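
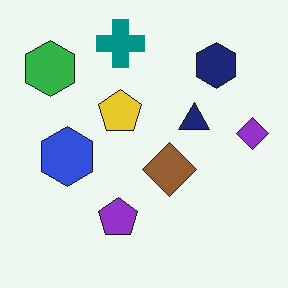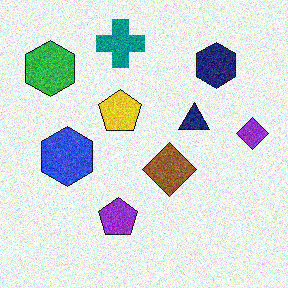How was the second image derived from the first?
This is the original image degraded with moderate additive noise.

Random speckle covers the whole image, including the flat background.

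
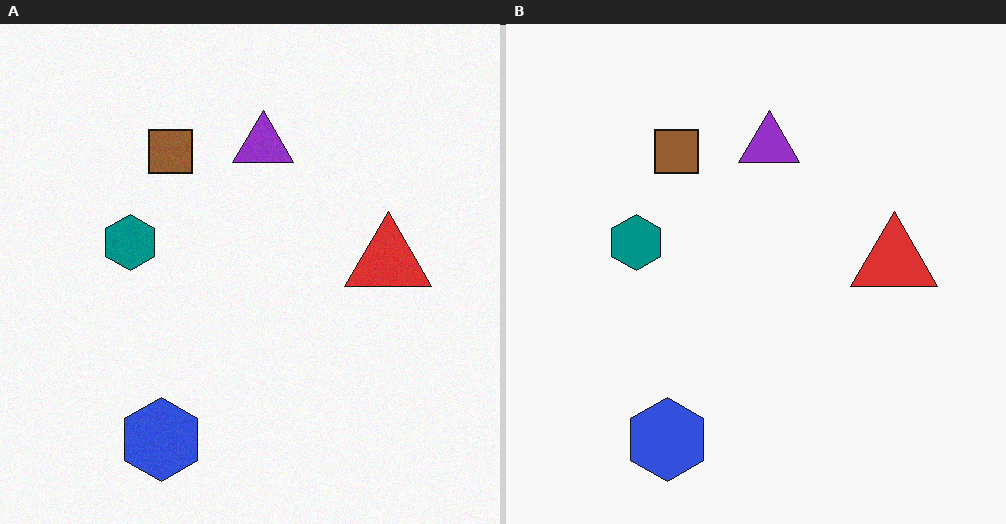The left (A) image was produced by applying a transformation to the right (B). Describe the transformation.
The transformation is: degraded with light additive noise.

Random speckle covers the whole image, including the flat background.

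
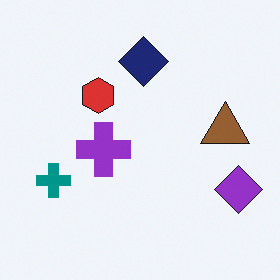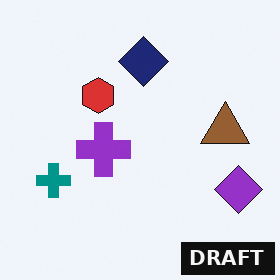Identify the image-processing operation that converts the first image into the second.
It was watermarked with the text "DRAFT" in the lower-right corner.

A dark label reading "DRAFT" appears in the lower-right corner.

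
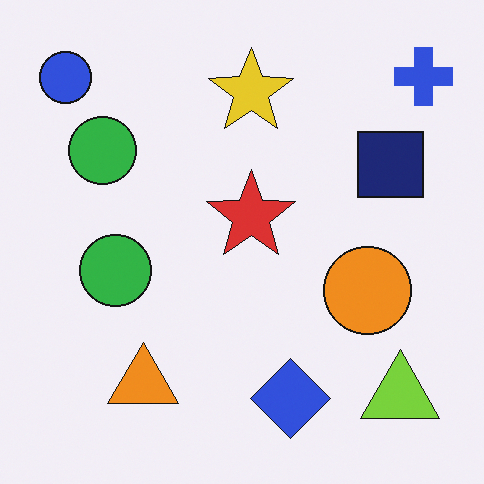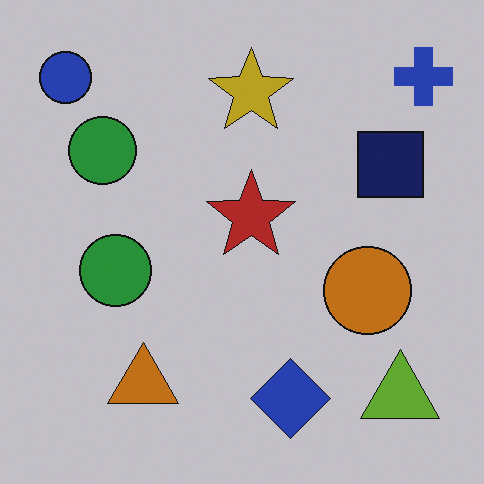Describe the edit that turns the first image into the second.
The transformation is: darkened a little.

Every pixel — background and shapes alike — is uniformly darkened.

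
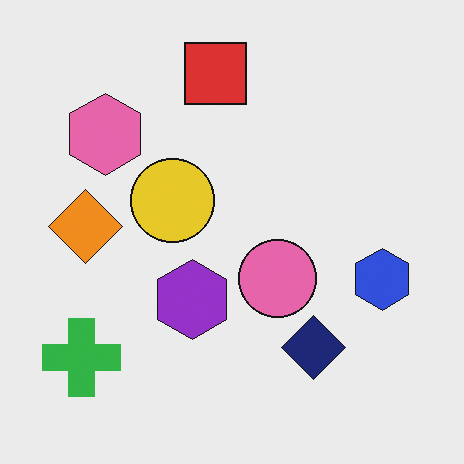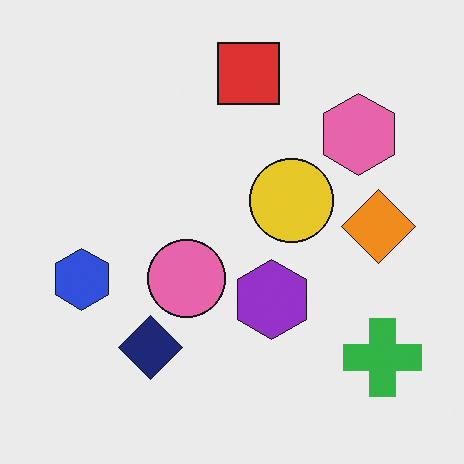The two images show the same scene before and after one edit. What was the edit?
This is the original image flipped horizontally (left ↔ right).

The green cross is in the bottom-left of the first image and the bottom-right of the second — shapes on opposite sides of the vertical midline have swapped in a mirror flip.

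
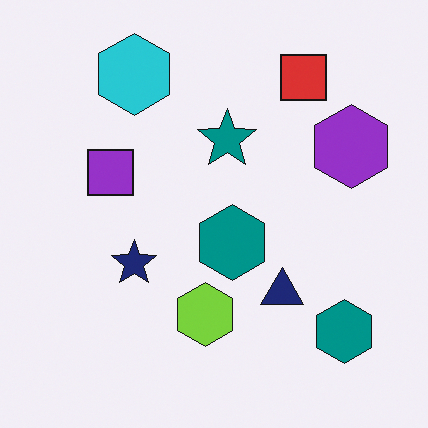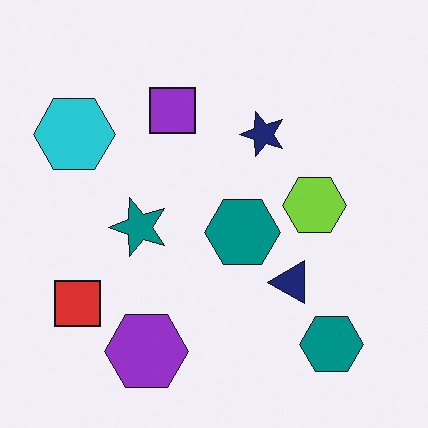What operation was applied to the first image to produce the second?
The second image is the first transposed (reflected across the top-left ↔ bottom-right diagonal).

Shapes have swapped their row and column positions — what was in the top-right is now in the bottom-left — a diagonal reflection.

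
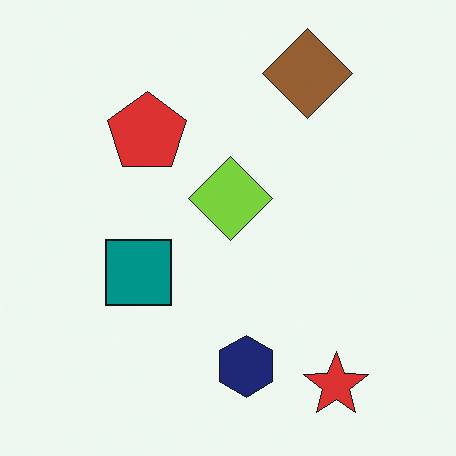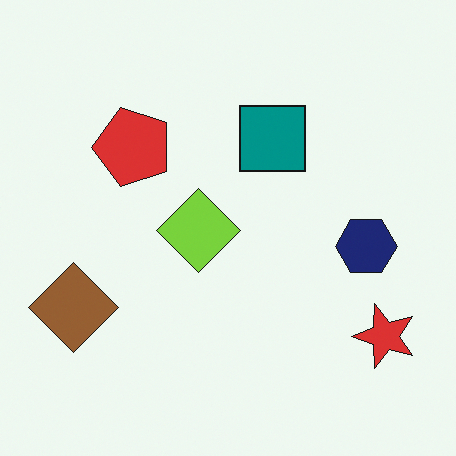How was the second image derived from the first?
It was transposed (reflected across the top-left ↔ bottom-right diagonal).

Shapes have swapped their row and column positions — what was in the top-right is now in the bottom-left — a diagonal reflection.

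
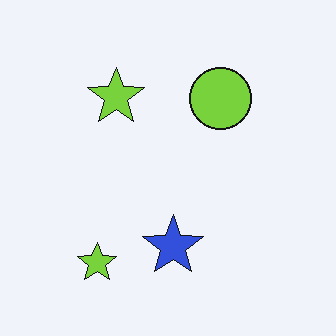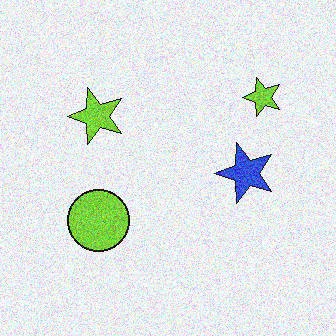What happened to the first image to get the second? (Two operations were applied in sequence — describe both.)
It was transposed (reflected across the top-left ↔ bottom-right diagonal), then degraded with moderate additive noise.

Shapes have swapped their row and column positions — what was in the top-right is now in the bottom-left — a diagonal reflection. Random speckle covers the whole image, including the flat background.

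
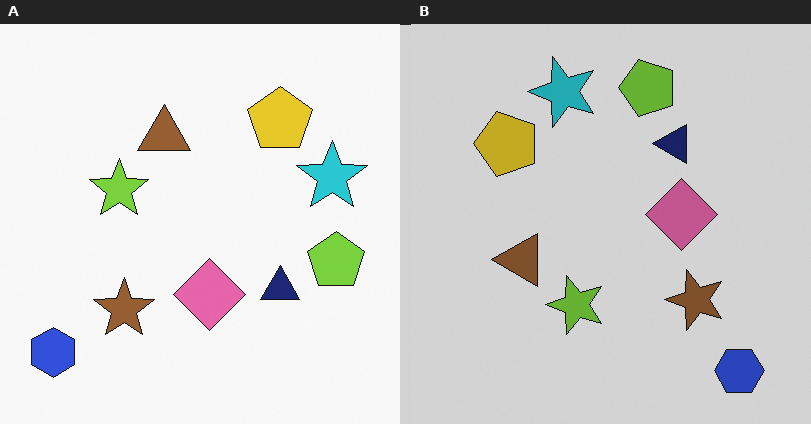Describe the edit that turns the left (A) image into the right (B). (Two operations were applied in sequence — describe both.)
It was rotated 90° counter-clockwise, then darkened a little.

The blue hexagon sits in the bottom-left of the left (A) image and the bottom-right of the right (B) — consistent with a whole-image 90° counter-clockwise rotation. Every pixel — background and shapes alike — is uniformly darkened.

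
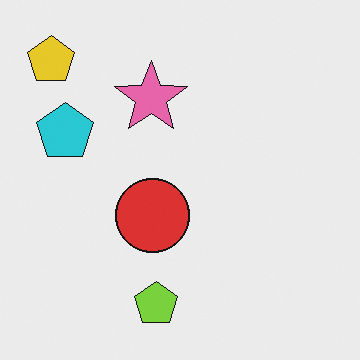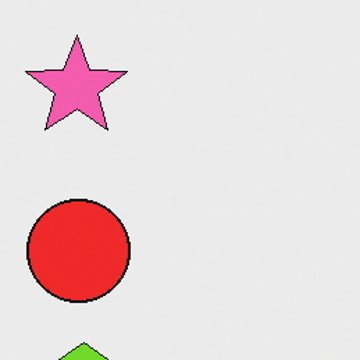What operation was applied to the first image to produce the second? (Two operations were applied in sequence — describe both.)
The image was slightly oversaturated, then cropped to a modestly smaller region and rescaled.

All colors are more vivid — a global saturation change. The visible shapes are larger and the field of view is narrower; shapes near the original edges may be partly or wholly outside the frame — a crop-and-rescale.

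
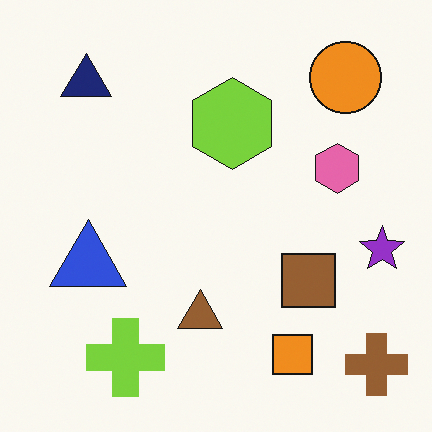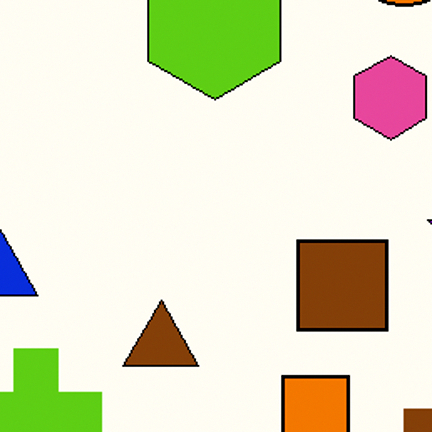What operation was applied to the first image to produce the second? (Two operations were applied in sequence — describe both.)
This is the original image cropped tightly and scaled back up, then given slightly increased contrast.

The visible shapes are larger and the field of view is narrower; shapes near the original edges may be partly or wholly outside the frame — a crop-and-rescale. Tones are pushed away from mid-grey across the whole image — a global contrast change.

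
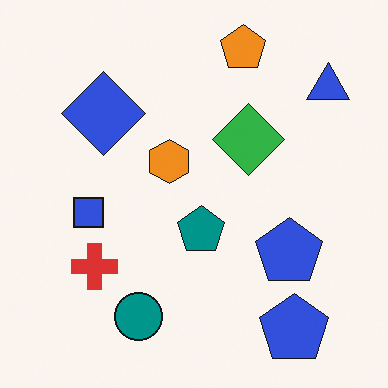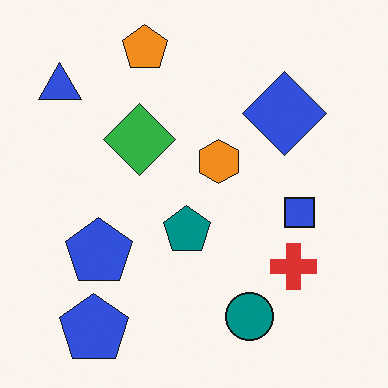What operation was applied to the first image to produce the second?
Flipped horizontally (left ↔ right).

The blue triangle is in the top-right of the first image and the top-left of the second — shapes on opposite sides of the vertical midline have swapped in a mirror flip.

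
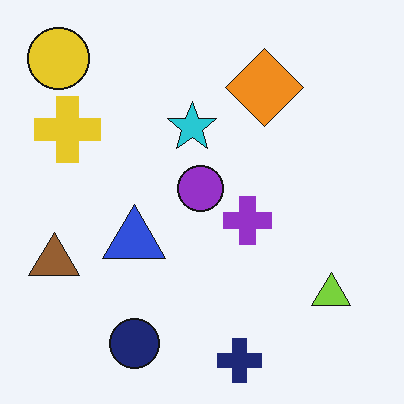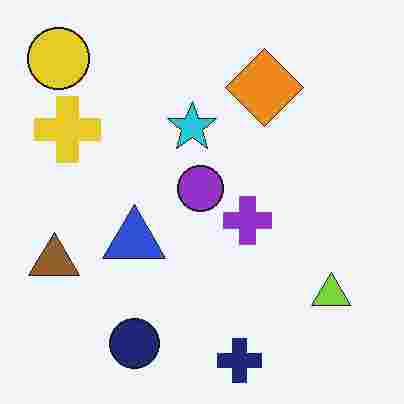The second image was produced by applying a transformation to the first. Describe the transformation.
The image was heavily JPEG-compressed with obvious blocking artifacts.

Blocky 8×8 compression artifacts appear around shape edges and the flat background shows ringing — characteristic JPEG degradation.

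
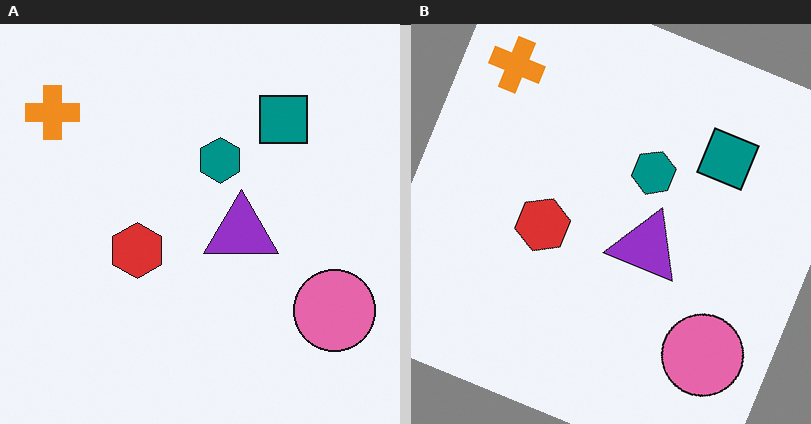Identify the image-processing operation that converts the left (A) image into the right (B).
The transformation is: rotated clockwise by a clearly visible amount.

Every shape is tilted by the same angle and the image corners show triangular fill wedges — a whole-image rotation by a non-right angle.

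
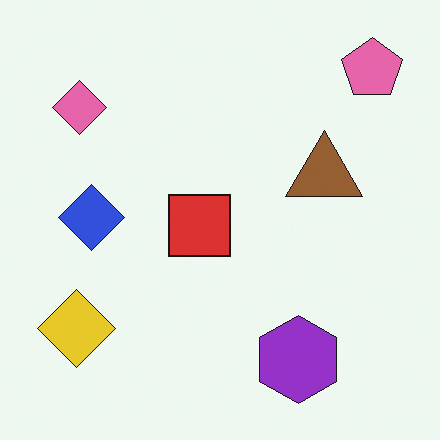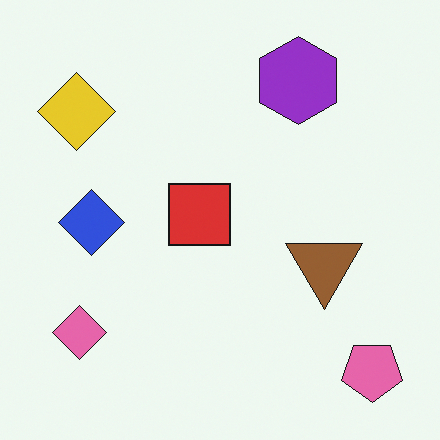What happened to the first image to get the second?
The second image is the first flipped vertically (top ↔ bottom).

The pink pentagon is in the top-right of the first image and the bottom-right of the second — shapes on opposite sides of the horizontal midline have swapped in a mirror flip.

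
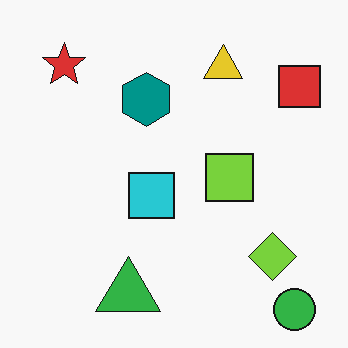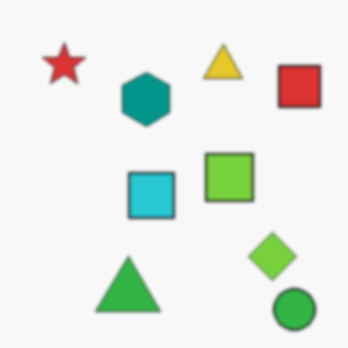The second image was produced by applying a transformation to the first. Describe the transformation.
Slightly softened.

Shape edges and outlines are uniformly softened across the whole image.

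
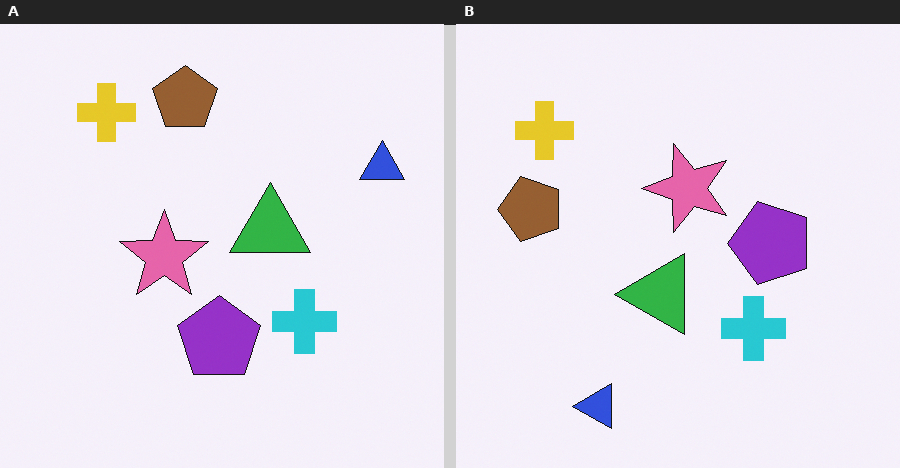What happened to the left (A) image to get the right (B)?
This is the original image transposed (reflected across the top-left ↔ bottom-right diagonal).

Shapes have swapped their row and column positions — what was in the top-right is now in the bottom-left — a diagonal reflection.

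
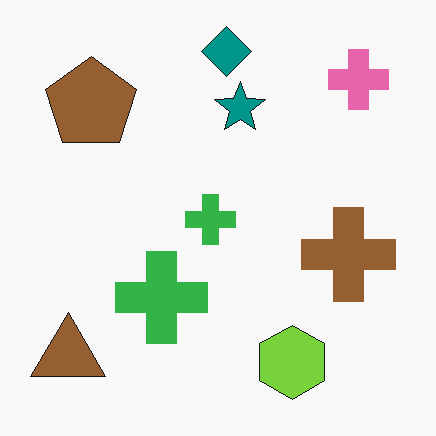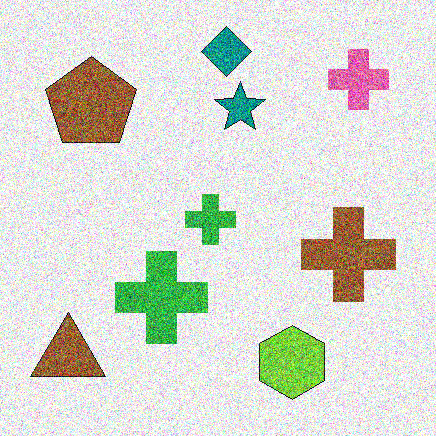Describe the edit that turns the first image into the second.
The image was degraded with heavy additive noise.

Random speckle covers the whole image, including the flat background.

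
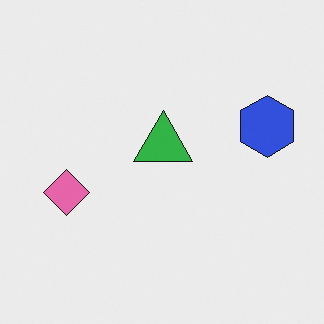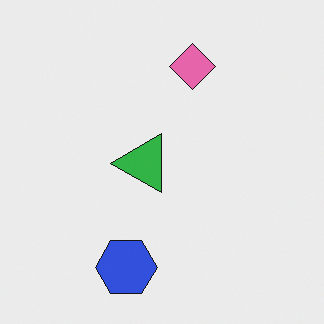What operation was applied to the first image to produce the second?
Transposed (reflected across the top-left ↔ bottom-right diagonal).

Shapes have swapped their row and column positions — what was in the top-right is now in the bottom-left — a diagonal reflection.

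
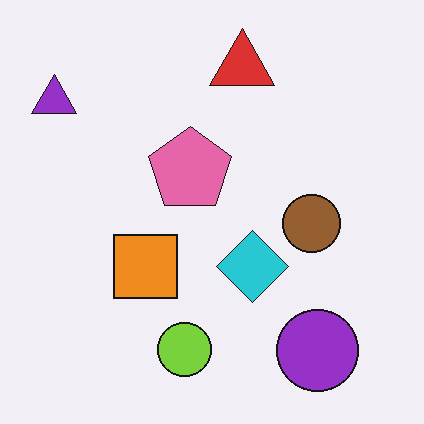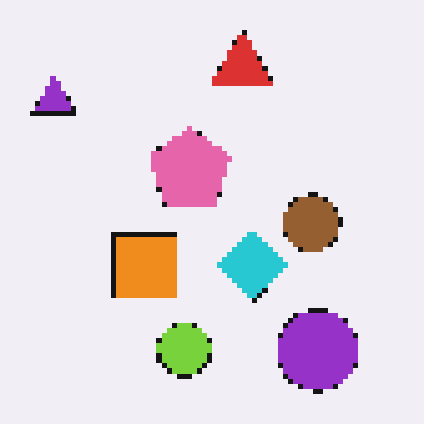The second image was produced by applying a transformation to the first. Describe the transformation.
The image was lightly pixelated (a mild mosaic effect).

Shapes are reduced to large square blocks; fine edges and outlines are lost — a downscale-then-upscale (mosaic) effect.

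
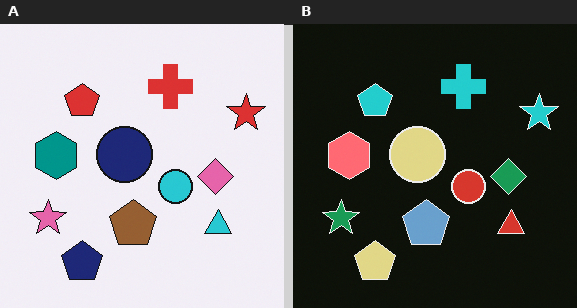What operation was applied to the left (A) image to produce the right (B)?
The transformation is: color-inverted (negative).

The light background has become dark and every shape's color is its complement — a photographic negative.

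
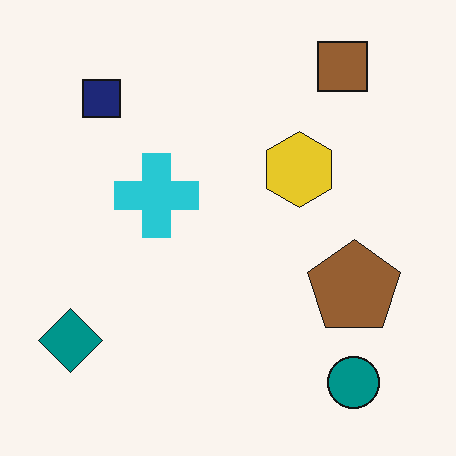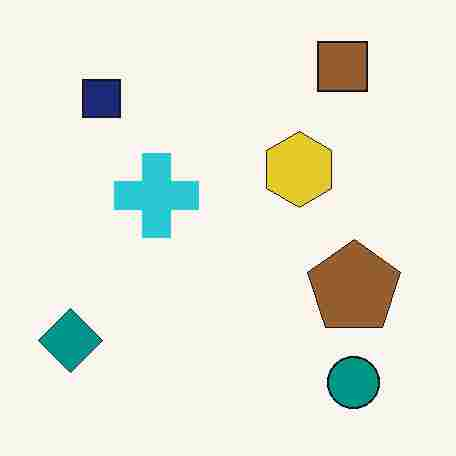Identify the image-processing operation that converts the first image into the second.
The second image is the first heavily JPEG-compressed with obvious blocking artifacts.

Blocky 8×8 compression artifacts appear around shape edges and the flat background shows ringing — characteristic JPEG degradation.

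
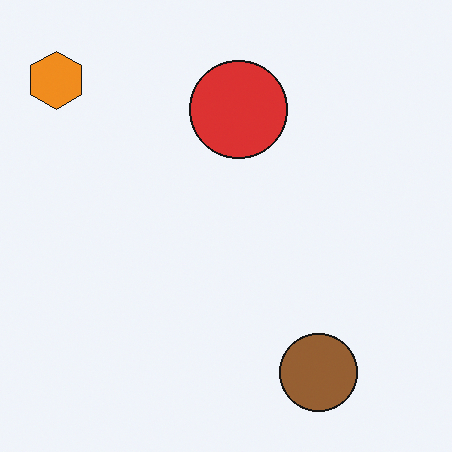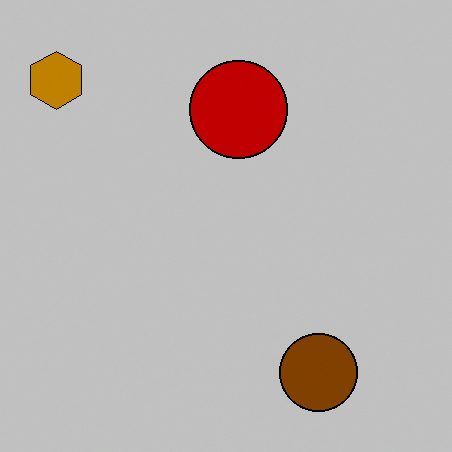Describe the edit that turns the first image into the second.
The transformation is: heavily posterized to just a handful of flat colors.

Each flat color has snapped to a coarser quantized level — most visibly, the near-white background has dropped to a flat grey.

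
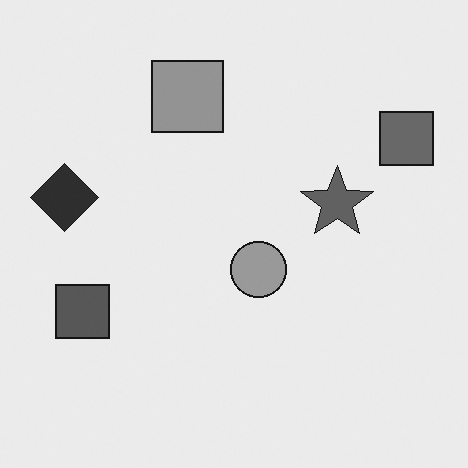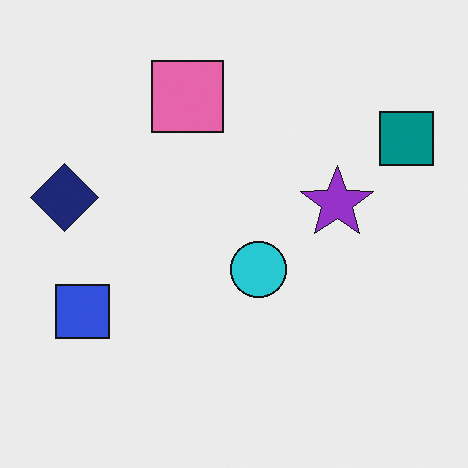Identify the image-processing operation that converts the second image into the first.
Converted to grayscale.

All color is removed — every shape is now a shade of grey.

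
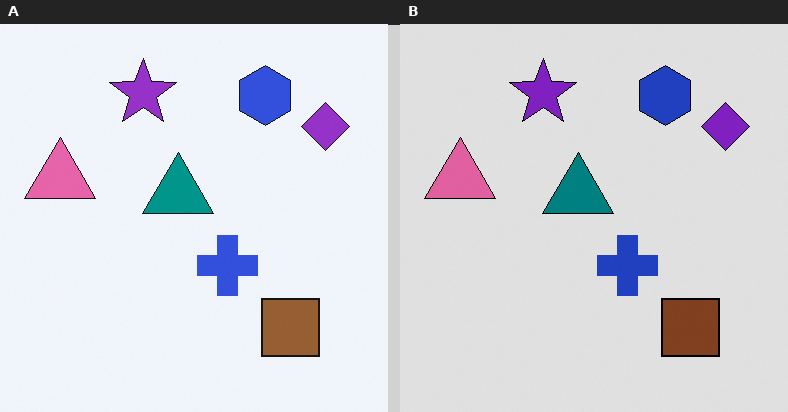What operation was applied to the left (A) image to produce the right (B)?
The right (B) image is the left (A) posterized to a reduced palette.

Each flat color has snapped to a coarser quantized level — most visibly, the near-white background has dropped to a flat grey.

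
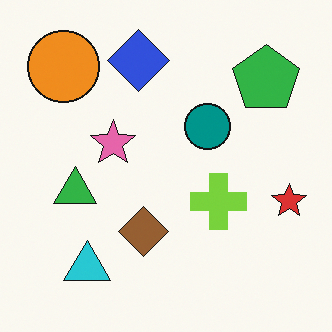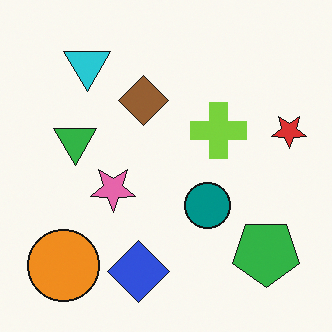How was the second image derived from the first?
Flipped vertically (top ↔ bottom).

The blue diamond is in the top of the first image and the bottom of the second — shapes on opposite sides of the horizontal midline have swapped in a mirror flip.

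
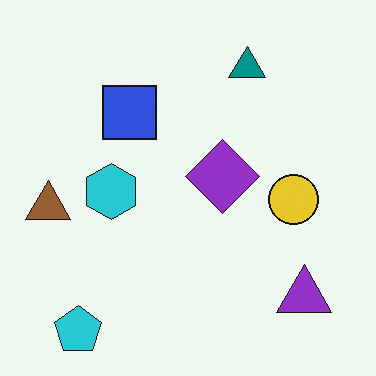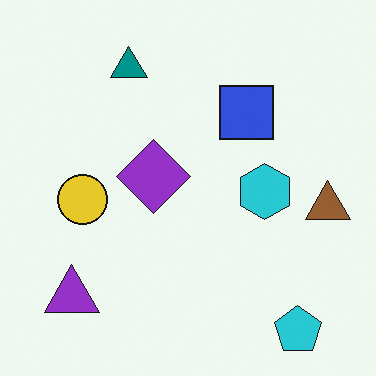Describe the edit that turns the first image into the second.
Flipped horizontally (left ↔ right).

The brown triangle is in the left of the first image and the right of the second — shapes on opposite sides of the vertical midline have swapped in a mirror flip.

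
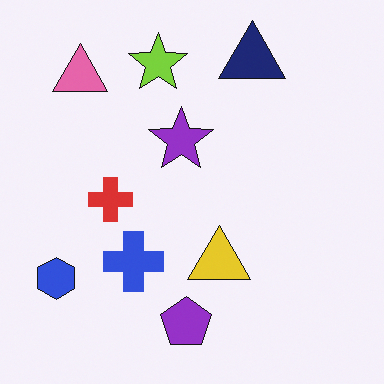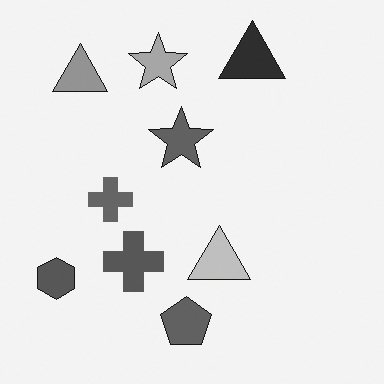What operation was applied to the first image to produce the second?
The image was converted to grayscale.

All color is removed — every shape is now a shade of grey.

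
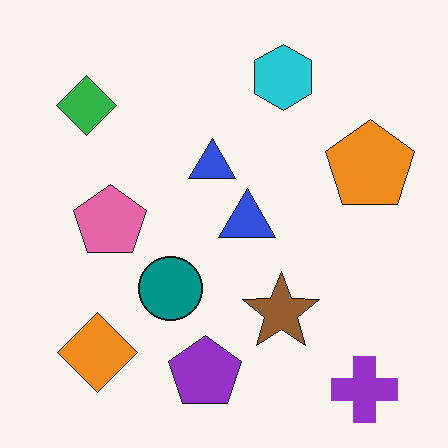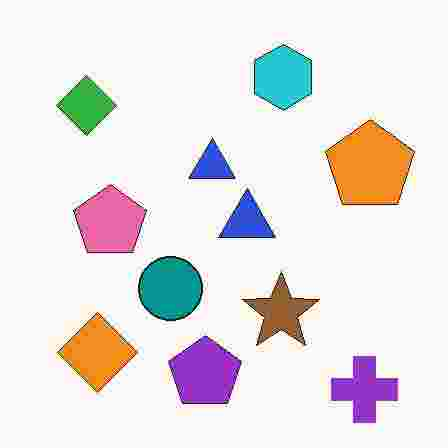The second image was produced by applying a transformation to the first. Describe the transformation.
This is the original image heavily JPEG-compressed with obvious blocking artifacts.

Blocky 8×8 compression artifacts appear around shape edges and the flat background shows ringing — characteristic JPEG degradation.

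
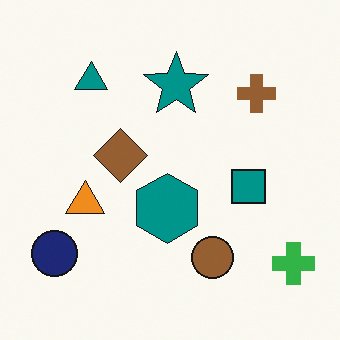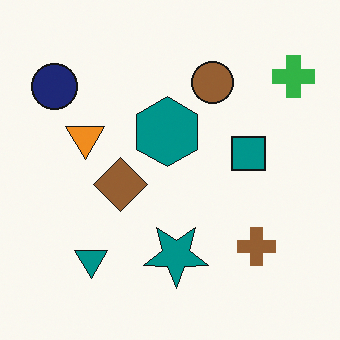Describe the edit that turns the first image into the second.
This is the original image flipped vertically (top ↔ bottom).

The green cross is in the bottom-right of the first image and the top-right of the second — shapes on opposite sides of the horizontal midline have swapped in a mirror flip.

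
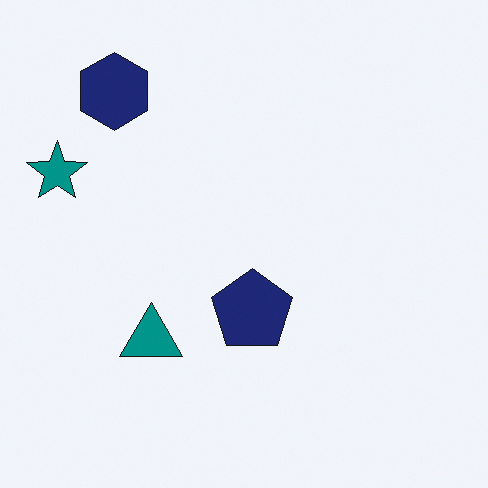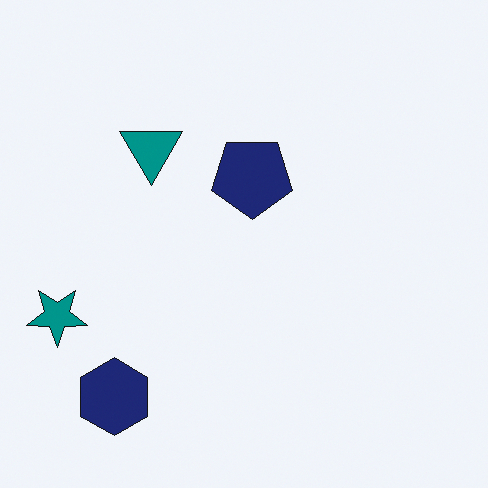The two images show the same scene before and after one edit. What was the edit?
The second image is the first flipped vertically (top ↔ bottom).

The navy hexagon is in the top-left of the first image and the bottom-left of the second — shapes on opposite sides of the horizontal midline have swapped in a mirror flip.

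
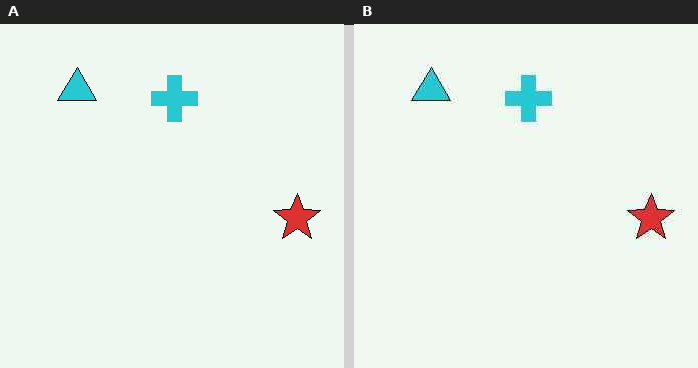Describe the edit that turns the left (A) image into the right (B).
The image was JPEG-compressed with visible artifacts.

Blocky 8×8 compression artifacts appear around shape edges and the flat background shows ringing — characteristic JPEG degradation.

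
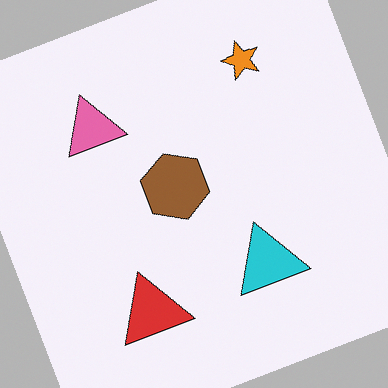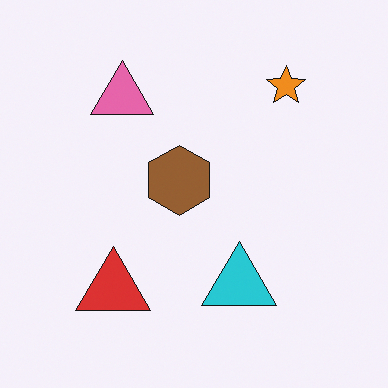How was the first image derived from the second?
The image was rotated counter-clockwise by a clearly visible amount.

Every shape is tilted by the same angle and the image corners show triangular fill wedges — a whole-image rotation by a non-right angle.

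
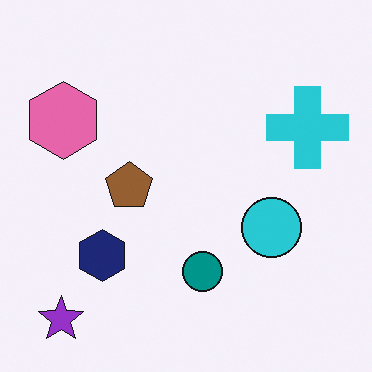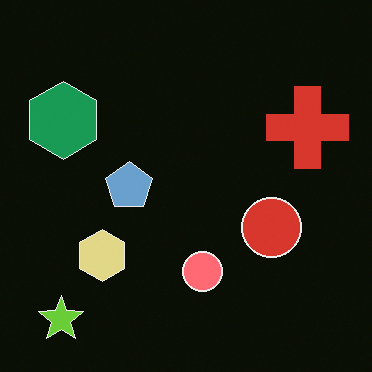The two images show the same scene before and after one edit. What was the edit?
The transformation is: color-inverted (negative).

The light background has become dark and every shape's color is its complement — a photographic negative.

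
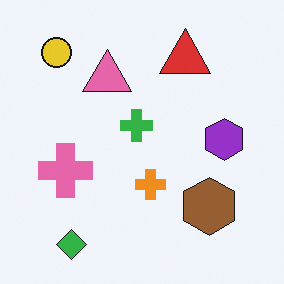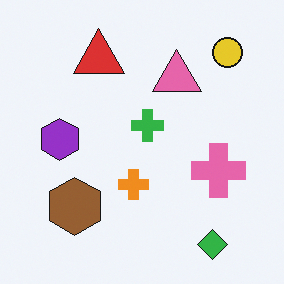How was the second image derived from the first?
The second image is the first flipped horizontally (left ↔ right).

The yellow circle is in the top-left of the first image and the top-right of the second — shapes on opposite sides of the vertical midline have swapped in a mirror flip.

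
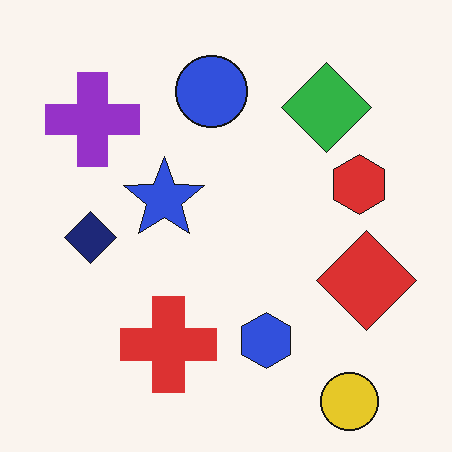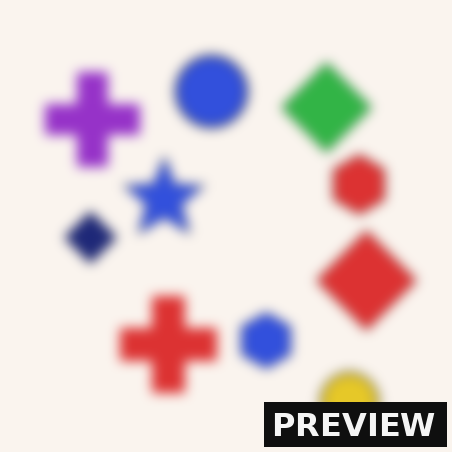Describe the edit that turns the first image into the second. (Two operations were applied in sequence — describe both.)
The transformation is: strongly gaussian-blurred, then watermarked with the text "PREVIEW" in the lower-right corner.

Shape edges and outlines are uniformly softened across the whole image. A dark label reading "PREVIEW" appears in the lower-right corner.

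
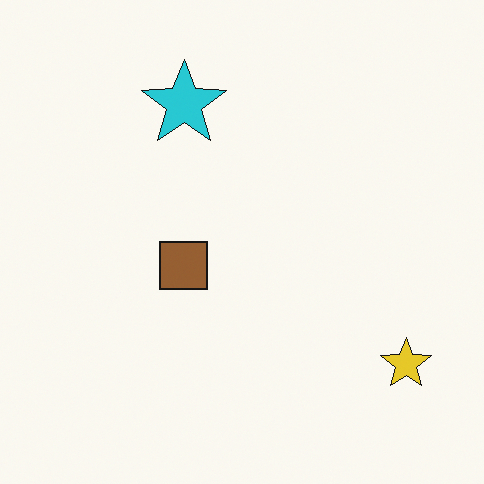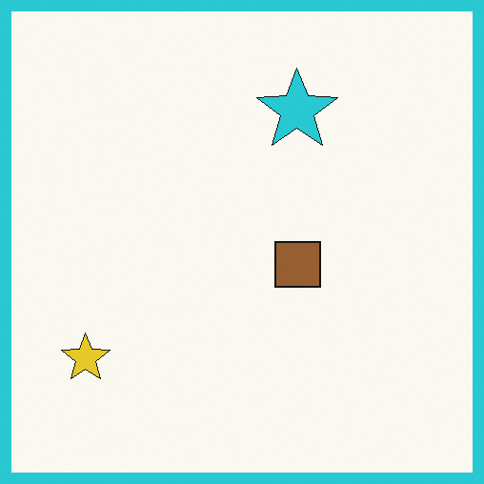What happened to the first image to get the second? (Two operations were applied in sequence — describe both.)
The image was flipped horizontally (left ↔ right), then framed with a cyan border.

The yellow star is in the bottom-right of the first image and the bottom-left of the second — shapes on opposite sides of the vertical midline have swapped in a mirror flip. A solid cyan frame runs around the edge of the second image, with the content slightly shrunk inside it.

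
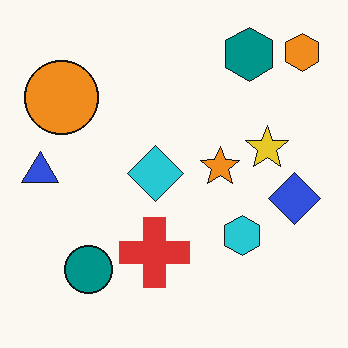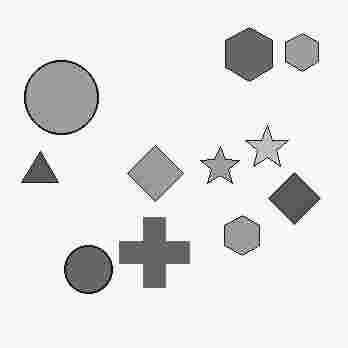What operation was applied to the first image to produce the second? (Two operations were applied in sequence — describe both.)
It was converted to grayscale, then degraded with heavy JPEG compression.

All color is removed — every shape is now a shade of grey. Blocky 8×8 compression artifacts appear around shape edges and the flat background shows ringing — characteristic JPEG degradation.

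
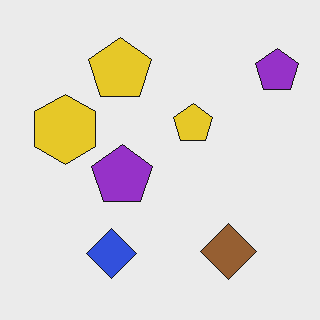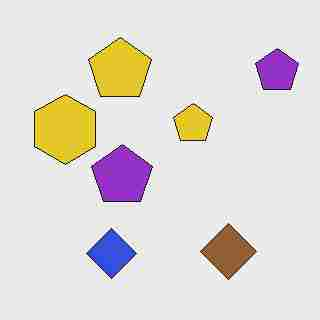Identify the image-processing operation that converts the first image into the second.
Degraded with heavy JPEG compression.

Blocky 8×8 compression artifacts appear around shape edges and the flat background shows ringing — characteristic JPEG degradation.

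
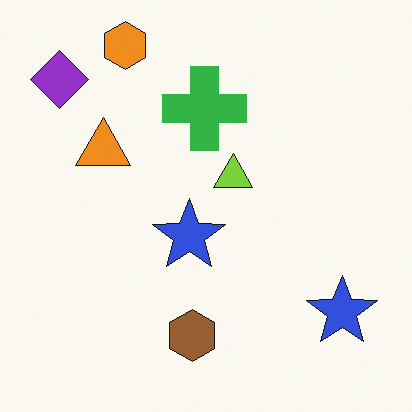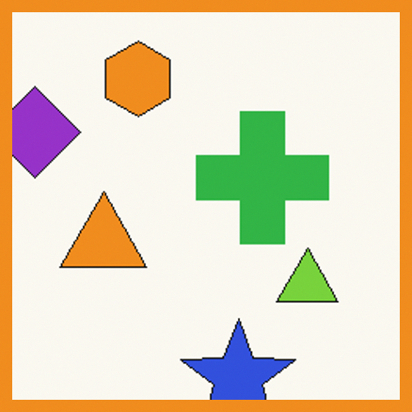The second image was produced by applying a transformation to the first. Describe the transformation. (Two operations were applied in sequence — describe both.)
This is the original image cropped tightly and scaled back up, then framed with a orange border.

The visible shapes are larger and the field of view is narrower; shapes near the original edges may be partly or wholly outside the frame — a crop-and-rescale. A solid orange frame runs around the edge of the second image, with the content slightly shrunk inside it.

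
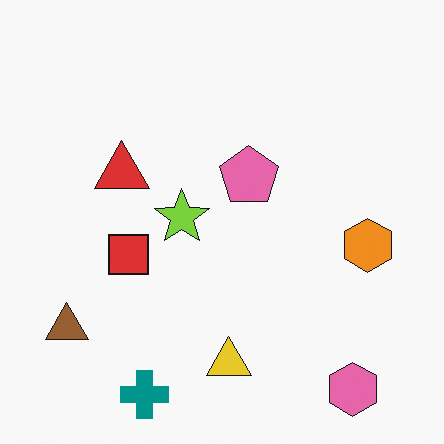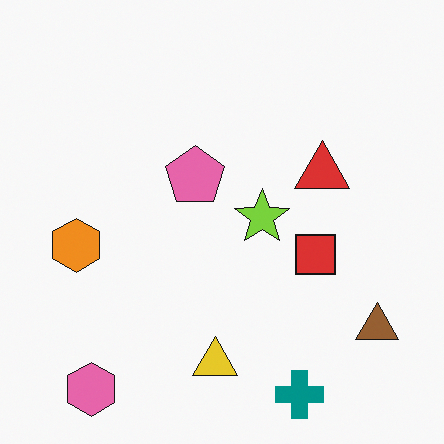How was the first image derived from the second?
The transformation is: flipped horizontally (left ↔ right).

The brown triangle is in the bottom-right of the second image and the bottom-left of the first — shapes on opposite sides of the vertical midline have swapped in a mirror flip.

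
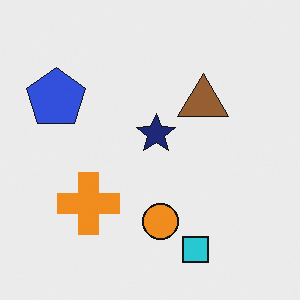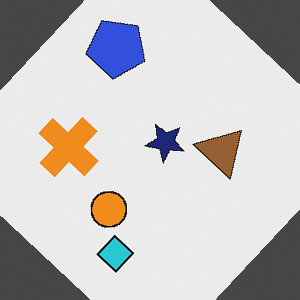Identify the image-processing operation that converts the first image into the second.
The transformation is: rotated clockwise by a large amount — several tens of degrees.

Every shape is tilted by the same angle and the image corners show triangular fill wedges — a whole-image rotation by a non-right angle.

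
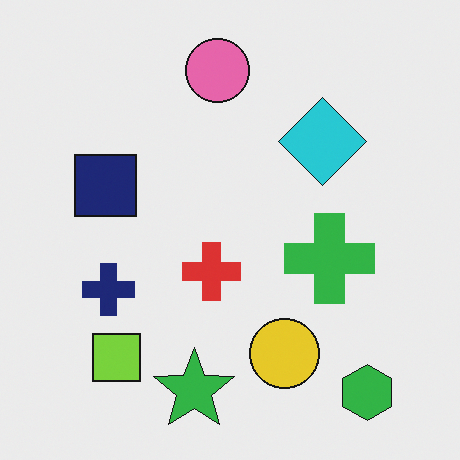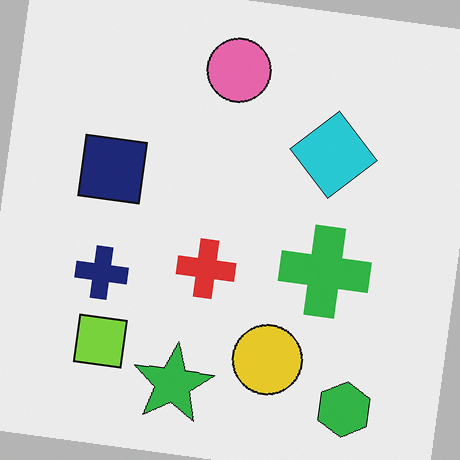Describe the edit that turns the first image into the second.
The image was rotated clockwise by a slight angle.

Every shape is tilted by the same angle and the image corners show triangular fill wedges — a whole-image rotation by a non-right angle.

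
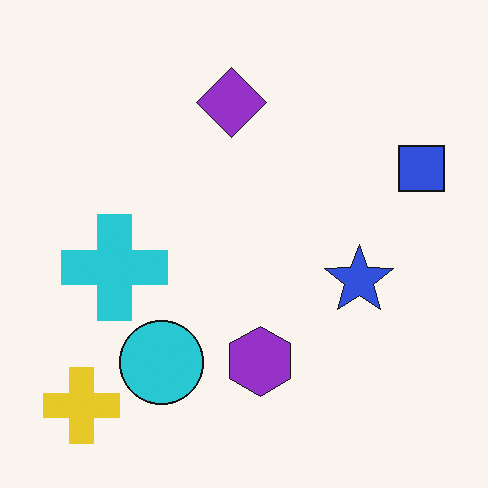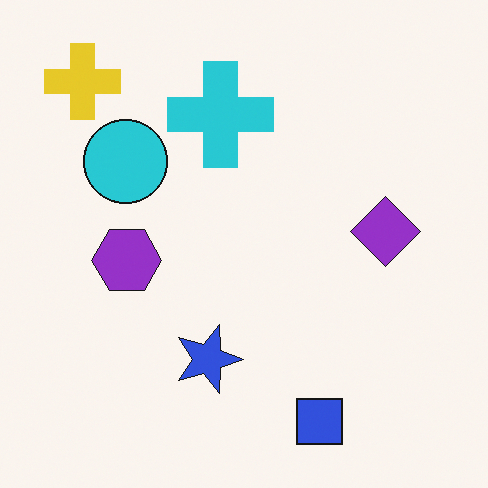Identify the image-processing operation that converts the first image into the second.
It was rotated 90° clockwise.

The yellow cross sits in the bottom-left of the first image and the top-left of the second — consistent with a whole-image 90° clockwise rotation.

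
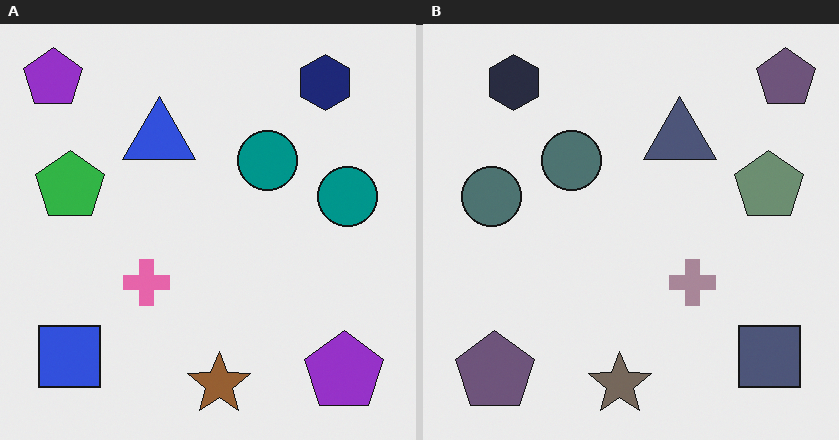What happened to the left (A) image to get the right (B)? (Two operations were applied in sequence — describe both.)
It was made much more muted (saturation change), then flipped horizontally (left ↔ right).

All colors are more muted and greyish — a global saturation change. The blue square is in the bottom-left of the left (A) image and the bottom-right of the right (B) — shapes on opposite sides of the vertical midline have swapped in a mirror flip.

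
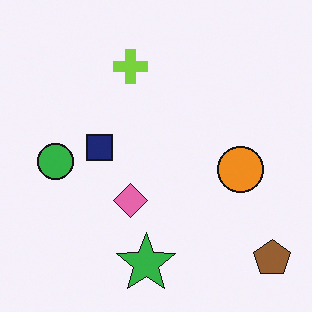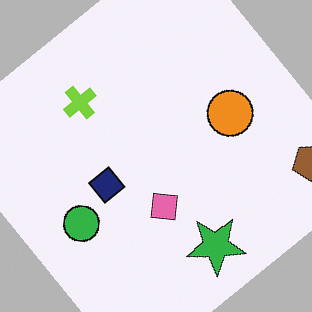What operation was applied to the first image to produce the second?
It was rotated counter-clockwise by a large amount — several tens of degrees.

Every shape is tilted by the same angle and the image corners show triangular fill wedges — a whole-image rotation by a non-right angle.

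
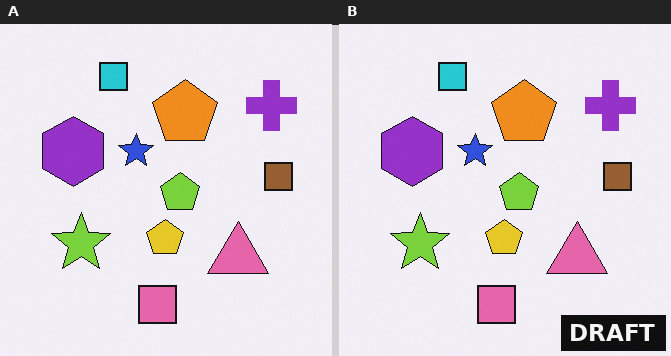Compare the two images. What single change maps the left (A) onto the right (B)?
This is the original image watermarked with the text "DRAFT" in the lower-right corner.

A dark label reading "DRAFT" appears in the lower-right corner.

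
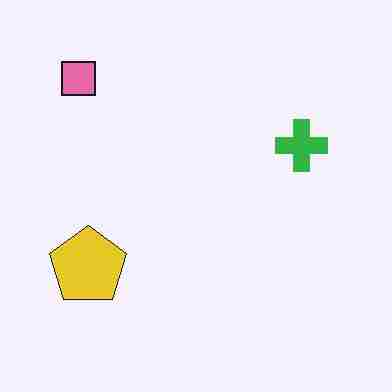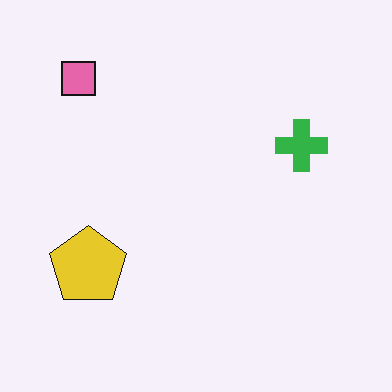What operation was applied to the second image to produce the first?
The first image is the second heavily JPEG-compressed with obvious blocking artifacts.

Blocky 8×8 compression artifacts appear around shape edges and the flat background shows ringing — characteristic JPEG degradation.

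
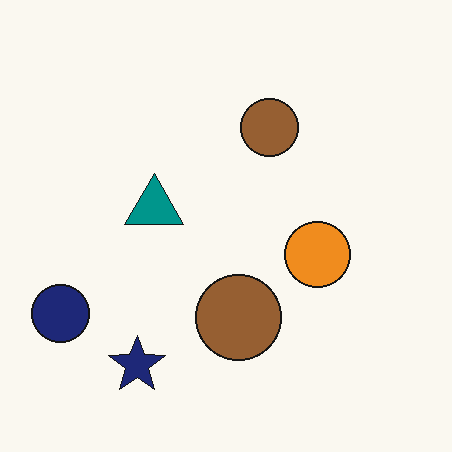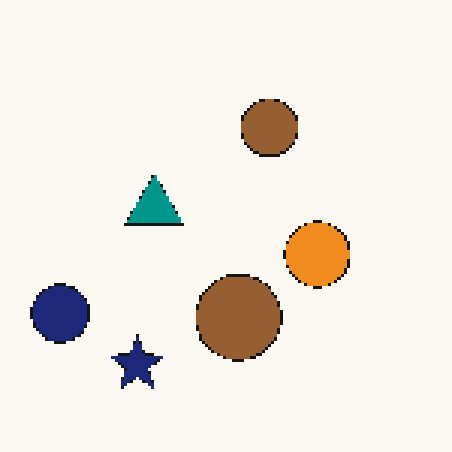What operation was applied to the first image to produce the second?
It was lightly pixelated (a mild mosaic effect).

Shapes are reduced to large square blocks; fine edges and outlines are lost — a downscale-then-upscale (mosaic) effect.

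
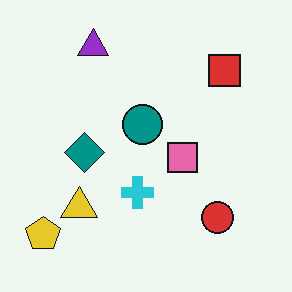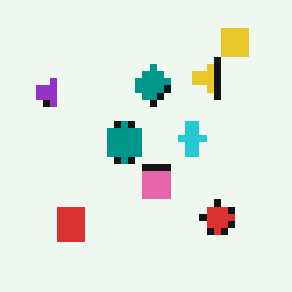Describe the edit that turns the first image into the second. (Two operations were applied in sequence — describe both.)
It was transposed (reflected across the top-left ↔ bottom-right diagonal), then moderately pixelated.

Shapes have swapped their row and column positions — what was in the top-right is now in the bottom-left — a diagonal reflection. Shapes are reduced to large square blocks; fine edges and outlines are lost — a downscale-then-upscale (mosaic) effect.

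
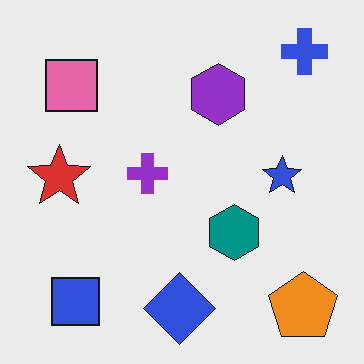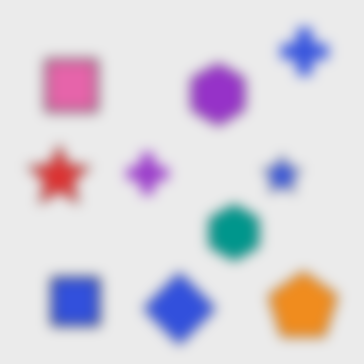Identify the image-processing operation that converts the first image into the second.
This is the original image heavily blurred.

Shape edges and outlines are uniformly softened across the whole image.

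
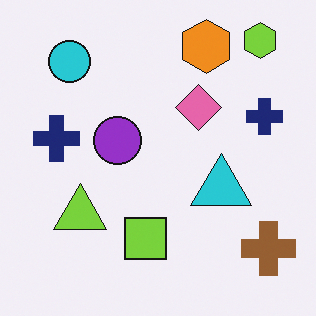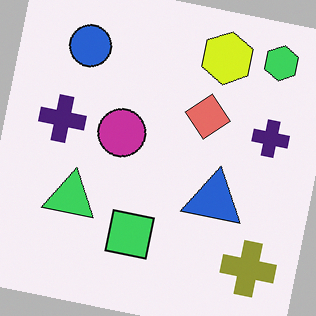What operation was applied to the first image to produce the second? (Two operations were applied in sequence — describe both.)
Rotated clockwise by a slight angle, then hue-shifted by a small amount.

Every shape is tilted by the same angle and the image corners show triangular fill wedges — a whole-image rotation by a non-right angle. Every shape's color has rotated by the same amount around the hue wheel — a uniform hue shift.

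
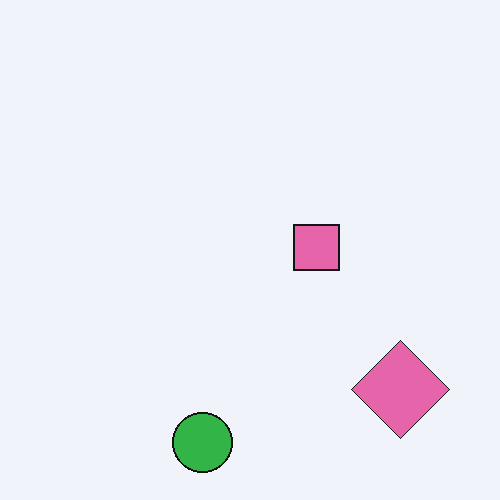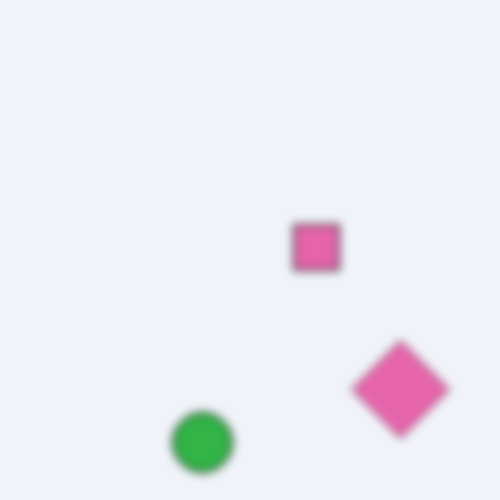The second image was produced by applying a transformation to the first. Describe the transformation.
It was moderately blurred.

Shape edges and outlines are uniformly softened across the whole image.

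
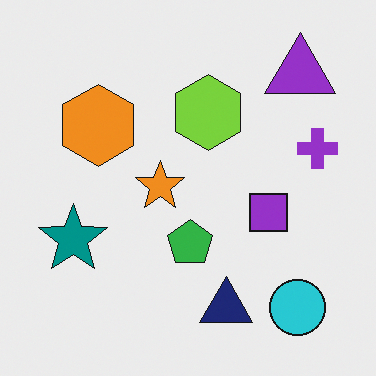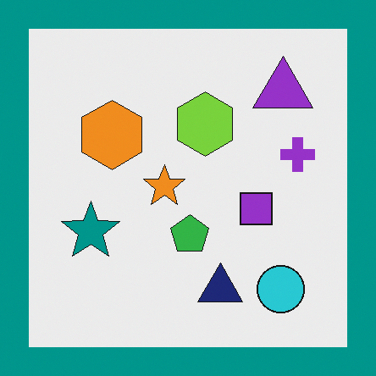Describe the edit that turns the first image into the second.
Framed with a teal border.

A solid teal frame runs around the edge of the second image, with the content slightly shrunk inside it.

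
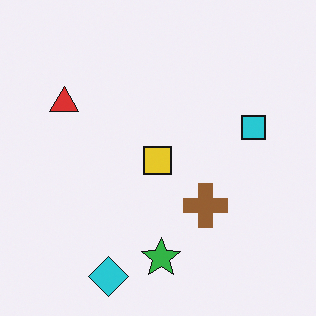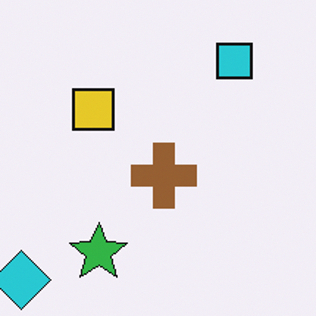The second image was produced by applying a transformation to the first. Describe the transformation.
Cropped slightly and scaled back up.

The visible shapes are larger and the field of view is narrower; shapes near the original edges may be partly or wholly outside the frame — a crop-and-rescale.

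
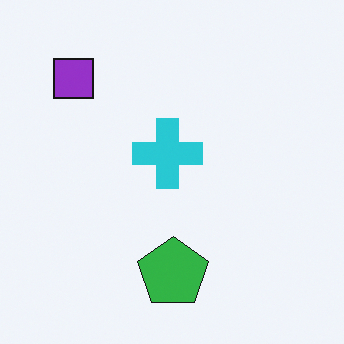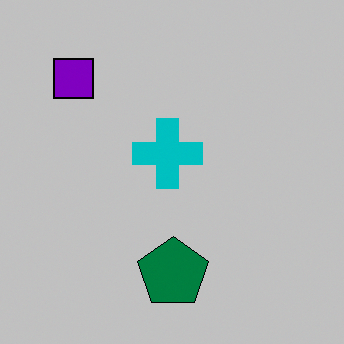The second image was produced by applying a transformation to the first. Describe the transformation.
The image was aggressively posterized.

Each flat color has snapped to a coarser quantized level — most visibly, the near-white background has dropped to a flat grey.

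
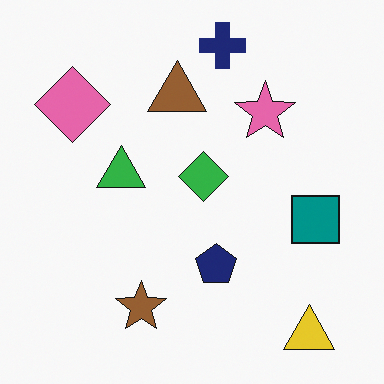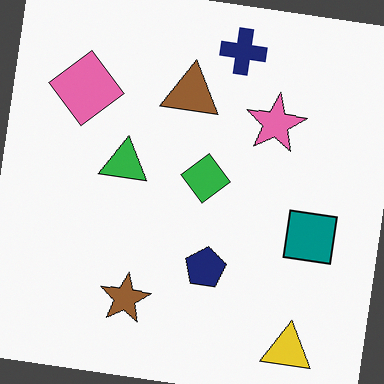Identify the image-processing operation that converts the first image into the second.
The transformation is: rotated clockwise by a slight angle.

Every shape is tilted by the same angle and the image corners show triangular fill wedges — a whole-image rotation by a non-right angle.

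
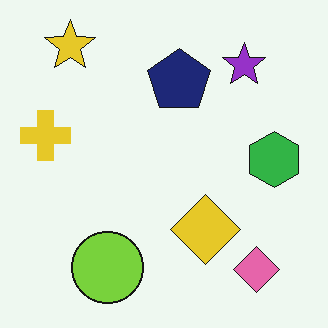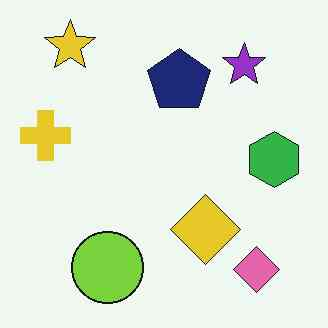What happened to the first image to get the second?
This is the original image given moderate JPEG compression.

Blocky 8×8 compression artifacts appear around shape edges and the flat background shows ringing — characteristic JPEG degradation.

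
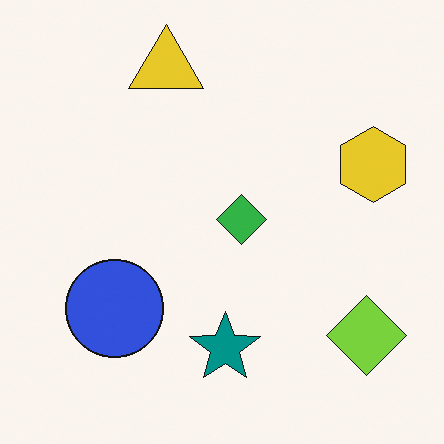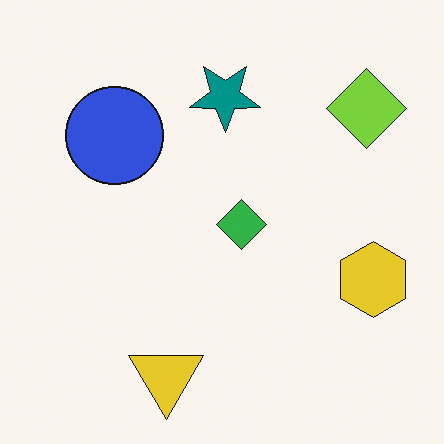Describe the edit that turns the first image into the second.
It was flipped vertically (top ↔ bottom).

The yellow triangle is in the top of the first image and the bottom of the second — shapes on opposite sides of the horizontal midline have swapped in a mirror flip.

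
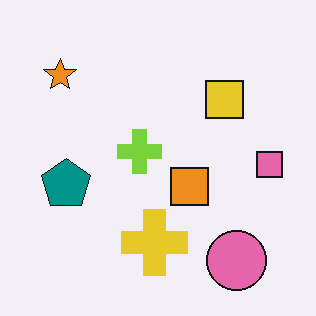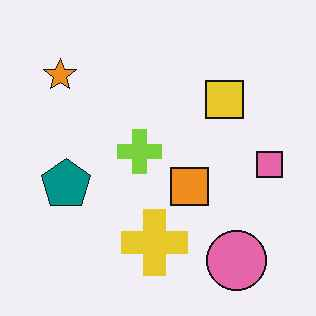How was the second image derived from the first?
The transformation is: given moderate JPEG compression.

Blocky 8×8 compression artifacts appear around shape edges and the flat background shows ringing — characteristic JPEG degradation.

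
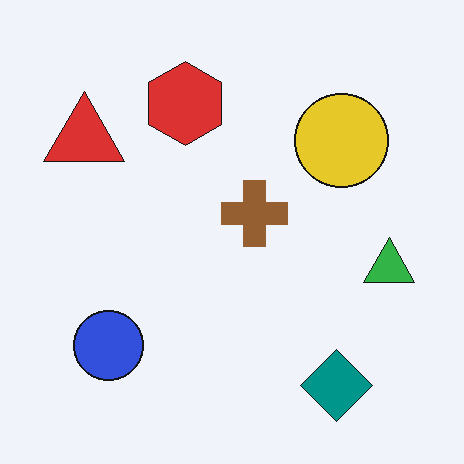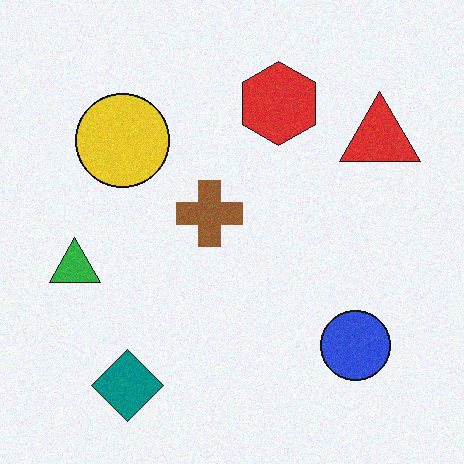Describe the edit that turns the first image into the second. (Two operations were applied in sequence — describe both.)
The second image is the first degraded with light additive noise, then flipped horizontally (left ↔ right).

Random speckle covers the whole image, including the flat background. The green triangle is in the right of the first image and the left of the second — shapes on opposite sides of the vertical midline have swapped in a mirror flip.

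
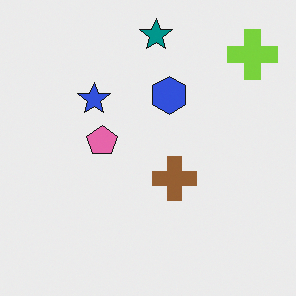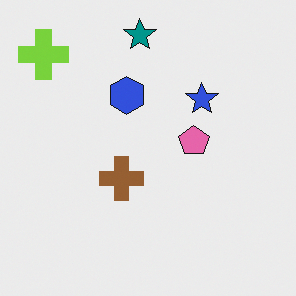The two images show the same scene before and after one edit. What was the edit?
The second image is the first flipped horizontally (left ↔ right).

The lime cross is in the top-right of the first image and the top-left of the second — shapes on opposite sides of the vertical midline have swapped in a mirror flip.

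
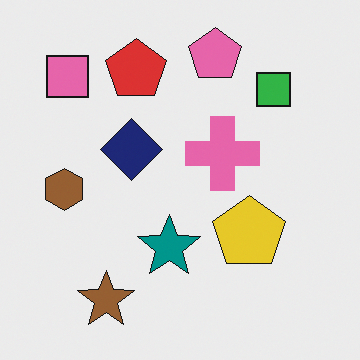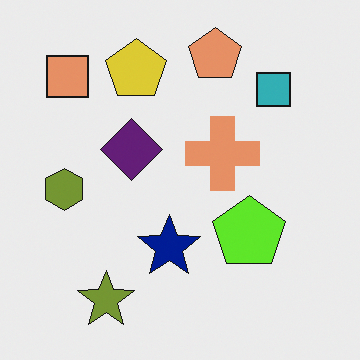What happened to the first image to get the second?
The transformation is: hue-shifted slightly.

Every shape's color has rotated by the same amount around the hue wheel — a uniform hue shift.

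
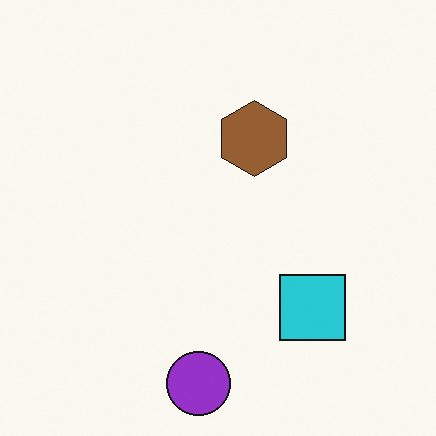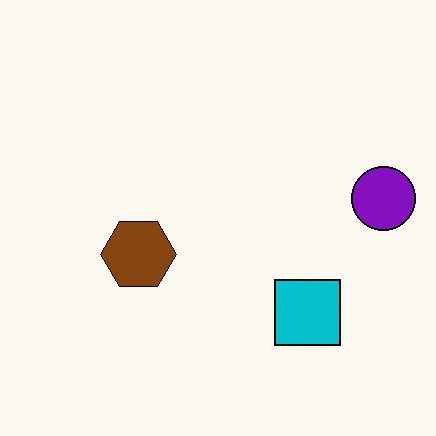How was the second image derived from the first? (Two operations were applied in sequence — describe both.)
It was transposed (reflected across the top-left ↔ bottom-right diagonal), then given slightly increased contrast.

Shapes have swapped their row and column positions — what was in the top-right is now in the bottom-left — a diagonal reflection. Tones are pushed away from mid-grey across the whole image — a global contrast change.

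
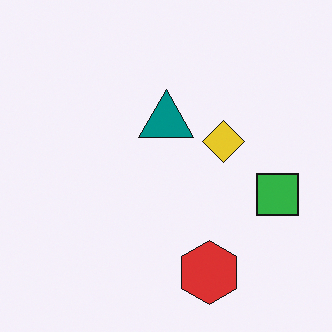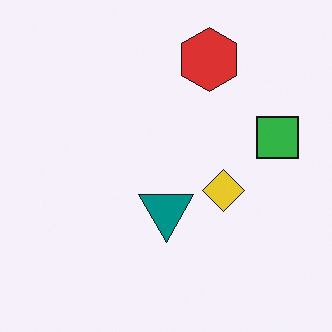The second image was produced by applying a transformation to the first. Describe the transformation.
The second image is the first flipped vertically (top ↔ bottom).

The red hexagon is in the bottom of the first image and the top of the second — shapes on opposite sides of the horizontal midline have swapped in a mirror flip.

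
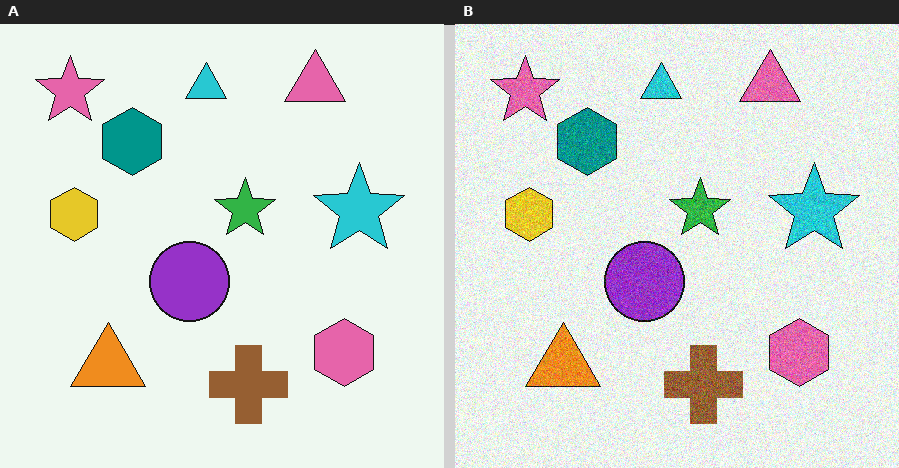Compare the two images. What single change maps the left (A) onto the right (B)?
The transformation is: degraded with visible gaussian noise.

Random speckle covers the whole image, including the flat background.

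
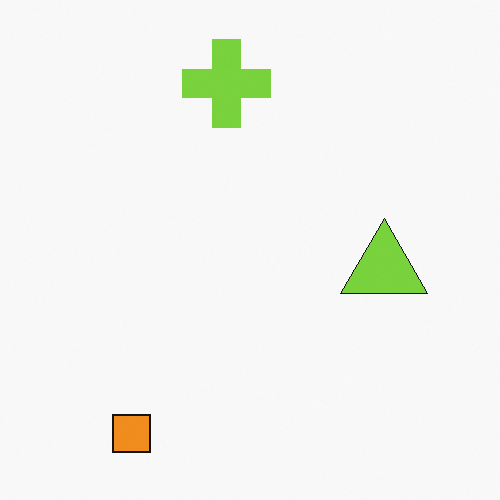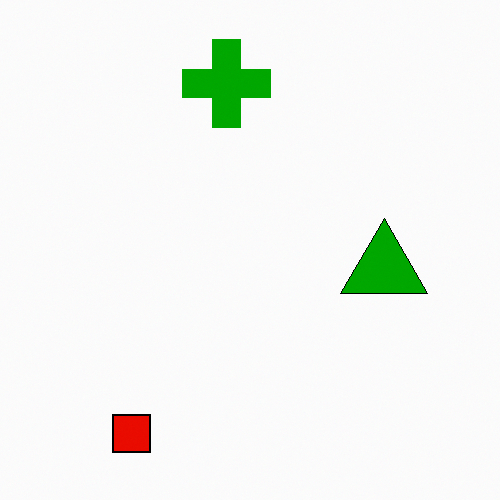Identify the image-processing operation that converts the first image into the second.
The image was given much higher contrast.

Tones are pushed away from mid-grey across the whole image — a global contrast change.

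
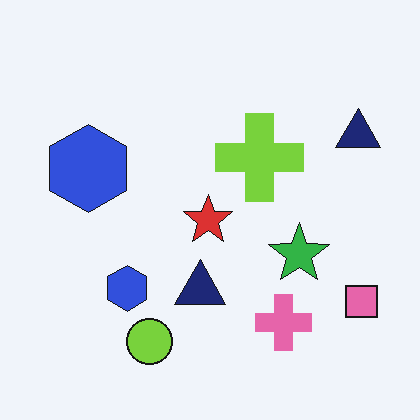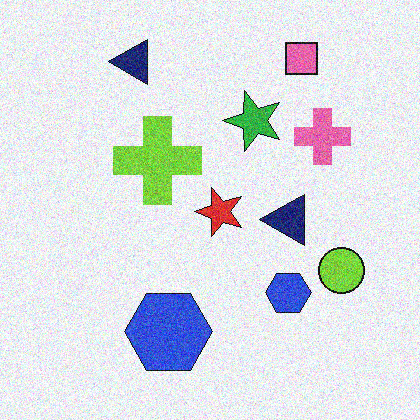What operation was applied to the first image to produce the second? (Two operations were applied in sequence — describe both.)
This is the original image degraded with moderate additive noise, then rotated 90° counter-clockwise.

Random speckle covers the whole image, including the flat background. The pink square sits in the bottom-right of the first image and the top-right of the second — consistent with a whole-image 90° counter-clockwise rotation.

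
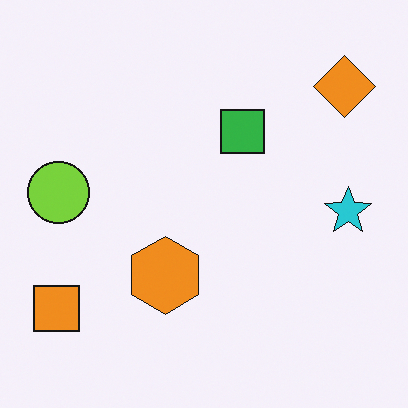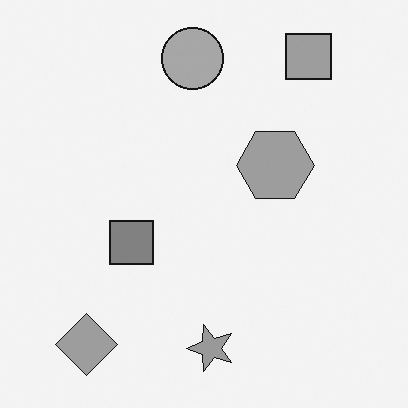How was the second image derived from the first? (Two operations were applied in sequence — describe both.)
The image was converted to grayscale, then transposed (reflected across the top-left ↔ bottom-right diagonal).

All color is removed — every shape is now a shade of grey. Shapes have swapped their row and column positions — what was in the top-right is now in the bottom-left — a diagonal reflection.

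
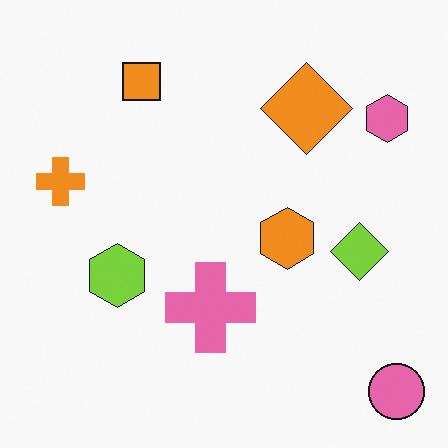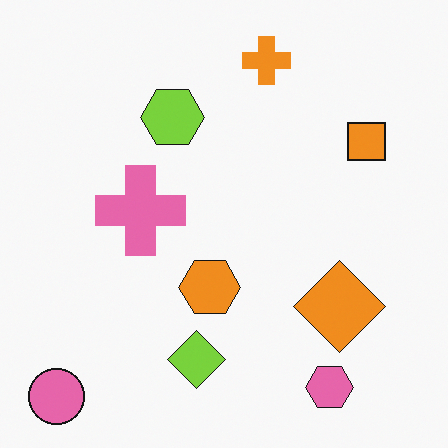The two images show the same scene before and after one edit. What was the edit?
It was rotated 90° clockwise.

The pink circle sits in the bottom-right of the first image and the bottom-left of the second — consistent with a whole-image 90° clockwise rotation.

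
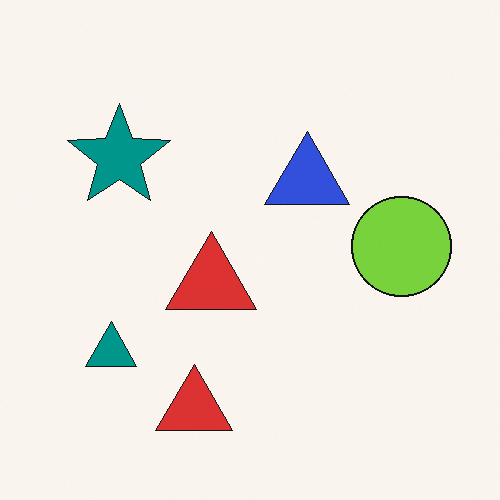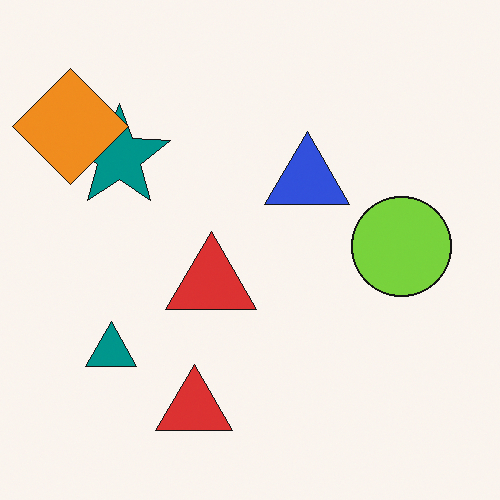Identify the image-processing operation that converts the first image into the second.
Overlaid with an additional orange diamond.

An orange diamond appears in the second image that is absent from the first.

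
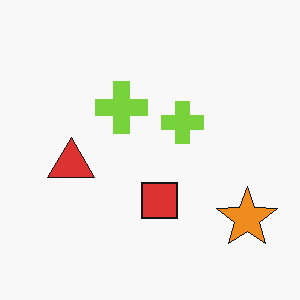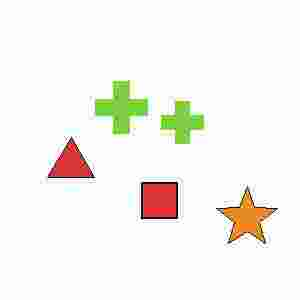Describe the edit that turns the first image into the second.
The transformation is: degraded with heavy JPEG compression.

Blocky 8×8 compression artifacts appear around shape edges and the flat background shows ringing — characteristic JPEG degradation.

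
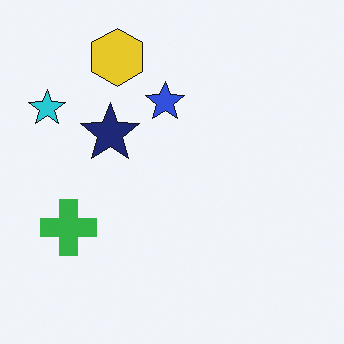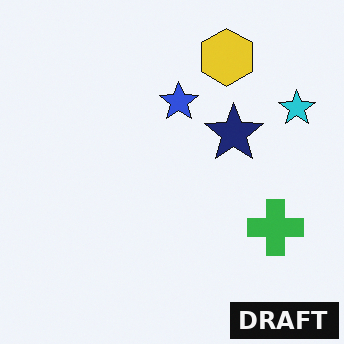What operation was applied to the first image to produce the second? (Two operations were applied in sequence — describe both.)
This is the original image flipped horizontally (left ↔ right), then watermarked with the text "DRAFT" in the lower-right corner.

The cyan star is in the top-left of the first image and the top-right of the second — shapes on opposite sides of the vertical midline have swapped in a mirror flip. A dark label reading "DRAFT" appears in the lower-right corner.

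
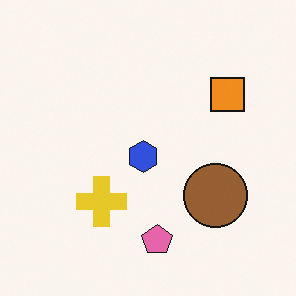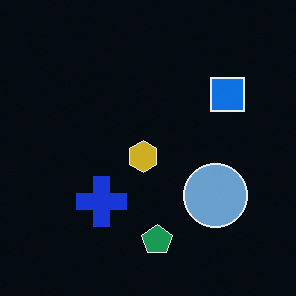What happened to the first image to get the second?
It was color-inverted (negative).

The light background has become dark and every shape's color is its complement — a photographic negative.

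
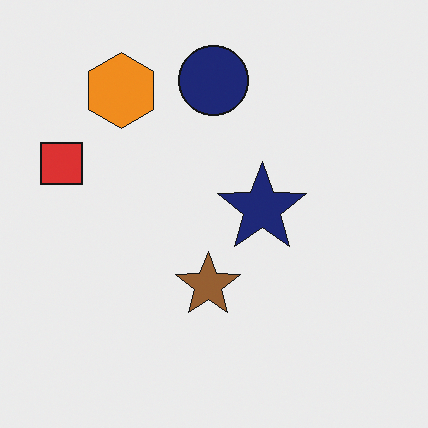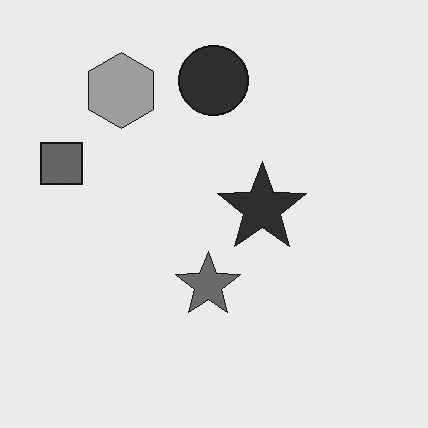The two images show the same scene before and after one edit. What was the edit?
This is the original image converted to grayscale.

All color is removed — every shape is now a shade of grey.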